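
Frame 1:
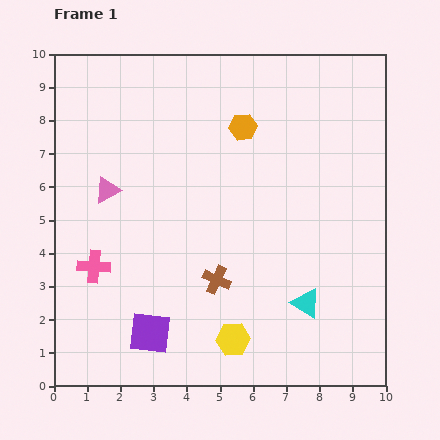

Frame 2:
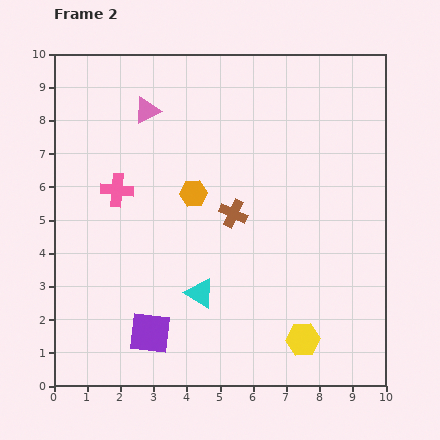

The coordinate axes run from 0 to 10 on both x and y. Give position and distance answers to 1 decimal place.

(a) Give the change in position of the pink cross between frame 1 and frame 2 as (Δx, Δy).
(0.7, 2.3)

The pink cross was at (1.2, 3.6) in frame 1 and (1.9, 5.9) in frame 2.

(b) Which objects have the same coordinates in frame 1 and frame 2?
the purple square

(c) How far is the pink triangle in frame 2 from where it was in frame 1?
2.7

The pink triangle moved from (1.6, 5.9) to (2.8, 8.3), a distance of √(1.2² + 2.4²) ≈ 2.7.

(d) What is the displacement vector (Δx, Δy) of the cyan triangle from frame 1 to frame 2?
(-3.2, 0.3)

The cyan triangle was at (7.6, 2.5) in frame 1 and (4.4, 2.8) in frame 2.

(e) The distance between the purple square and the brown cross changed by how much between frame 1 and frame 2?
+1.8

Distance in frame 1: 2.6. Distance in frame 2: 4.4.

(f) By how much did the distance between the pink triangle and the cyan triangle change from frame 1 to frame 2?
-1.2

Distance in frame 1: 6.9. Distance in frame 2: 5.7.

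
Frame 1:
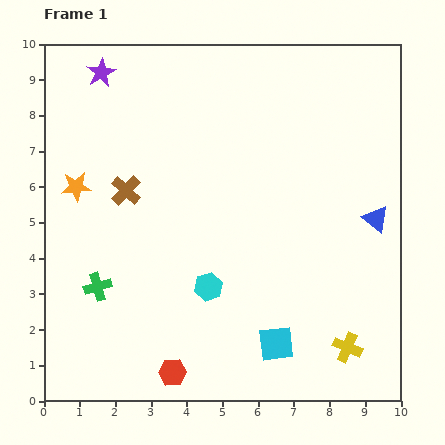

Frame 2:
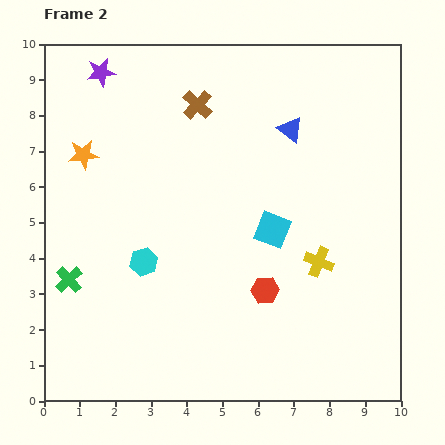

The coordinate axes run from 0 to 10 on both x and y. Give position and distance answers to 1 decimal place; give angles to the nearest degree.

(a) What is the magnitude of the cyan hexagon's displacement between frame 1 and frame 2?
1.9

The cyan hexagon moved from (4.6, 3.2) to (2.8, 3.9), a distance of √(1.8² + 0.7²) ≈ 1.9.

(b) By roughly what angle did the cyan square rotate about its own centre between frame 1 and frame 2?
27° clockwise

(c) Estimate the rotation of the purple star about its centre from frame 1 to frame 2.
19° clockwise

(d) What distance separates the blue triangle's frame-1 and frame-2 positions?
3.5

The blue triangle moved from (9.3, 5.1) to (6.9, 7.6), a distance of √(2.4² + 2.5²) ≈ 3.5.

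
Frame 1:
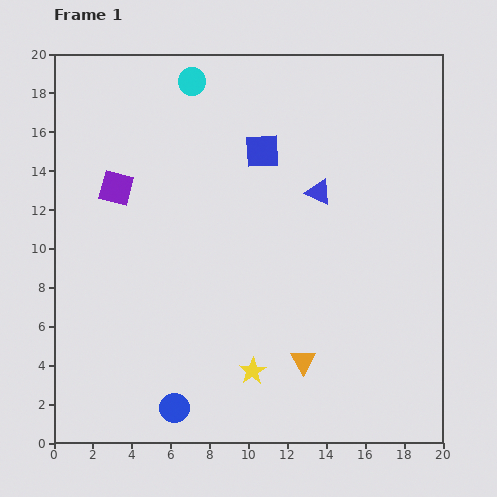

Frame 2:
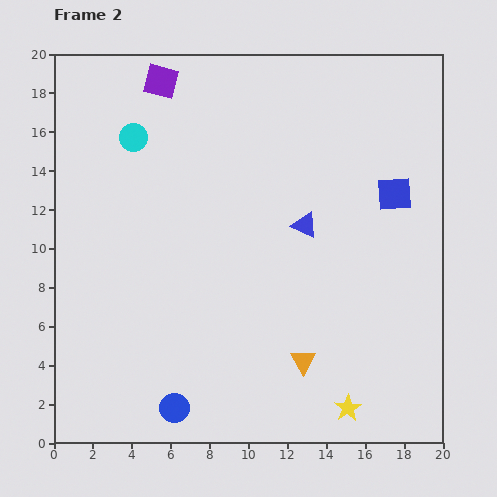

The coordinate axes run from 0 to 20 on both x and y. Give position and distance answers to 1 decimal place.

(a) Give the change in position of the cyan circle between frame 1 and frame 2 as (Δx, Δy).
(-3.0, -2.9)

The cyan circle was at (7.1, 18.6) in frame 1 and (4.1, 15.7) in frame 2.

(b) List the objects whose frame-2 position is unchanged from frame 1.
the orange triangle, the blue circle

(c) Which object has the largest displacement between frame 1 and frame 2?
the blue square

(moved 7.1; next 6.0)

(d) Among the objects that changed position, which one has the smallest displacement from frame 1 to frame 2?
the blue triangle

(moved 1.8)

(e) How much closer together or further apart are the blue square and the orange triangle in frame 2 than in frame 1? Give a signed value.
-1.2

Distance in frame 1: 11.0. Distance in frame 2: 9.8.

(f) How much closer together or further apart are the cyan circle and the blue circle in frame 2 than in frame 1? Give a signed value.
-2.7

Distance in frame 1: 16.8. Distance in frame 2: 14.1.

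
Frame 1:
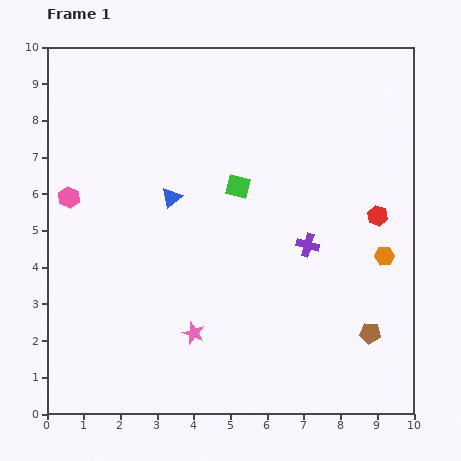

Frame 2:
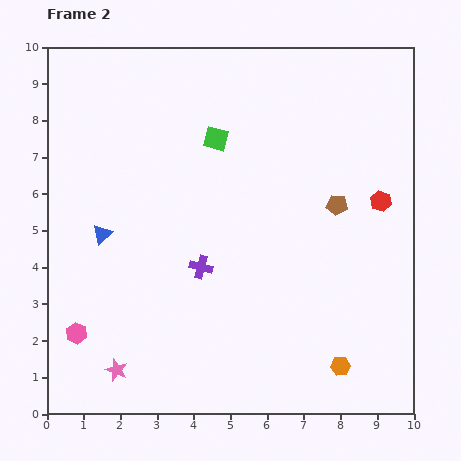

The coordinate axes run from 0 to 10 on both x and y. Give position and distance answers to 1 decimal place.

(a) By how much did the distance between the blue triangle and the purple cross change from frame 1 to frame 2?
-1.1

Distance in frame 1: 3.9. Distance in frame 2: 2.8.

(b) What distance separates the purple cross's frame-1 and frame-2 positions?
3.0

The purple cross moved from (7.1, 4.6) to (4.2, 4.0), a distance of √(2.9² + 0.6²) ≈ 3.0.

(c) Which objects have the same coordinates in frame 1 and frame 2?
none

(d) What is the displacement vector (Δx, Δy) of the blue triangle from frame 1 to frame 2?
(-1.9, -1.0)

The blue triangle was at (3.4, 5.9) in frame 1 and (1.5, 4.9) in frame 2.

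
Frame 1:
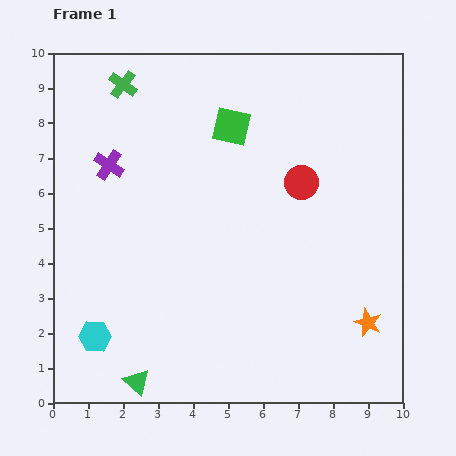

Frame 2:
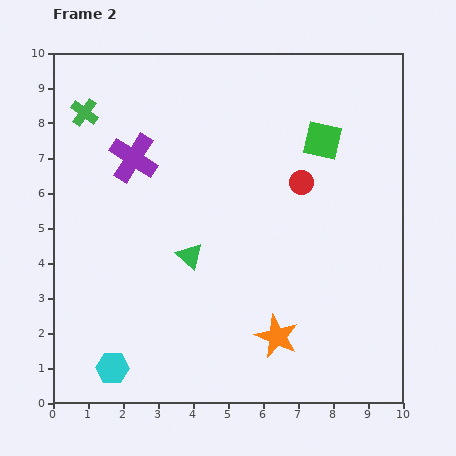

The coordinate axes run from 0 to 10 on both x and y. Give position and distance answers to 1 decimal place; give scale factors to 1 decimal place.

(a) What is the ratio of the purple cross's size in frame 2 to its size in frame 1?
1.6×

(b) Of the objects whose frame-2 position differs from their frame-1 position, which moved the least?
the purple cross

(moved 0.7)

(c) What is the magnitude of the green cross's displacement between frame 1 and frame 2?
1.4

The green cross moved from (2.0, 9.1) to (0.9, 8.3), a distance of √(1.1² + 0.8²) ≈ 1.4.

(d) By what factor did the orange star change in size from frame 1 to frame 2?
1.5×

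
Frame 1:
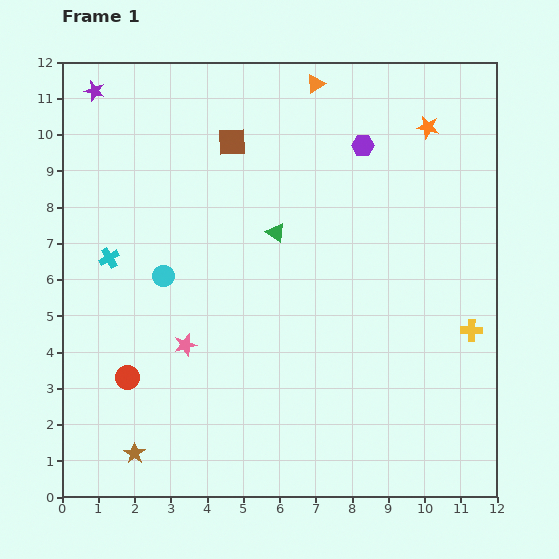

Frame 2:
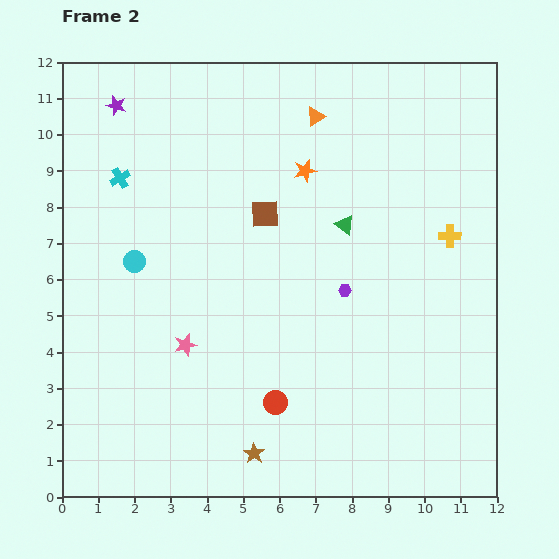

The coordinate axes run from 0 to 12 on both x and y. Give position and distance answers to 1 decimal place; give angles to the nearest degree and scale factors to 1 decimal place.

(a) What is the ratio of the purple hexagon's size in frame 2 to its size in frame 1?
0.6×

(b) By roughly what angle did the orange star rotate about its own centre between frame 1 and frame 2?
24° counter-clockwise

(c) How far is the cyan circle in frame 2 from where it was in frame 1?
0.9

The cyan circle moved from (2.8, 6.1) to (2.0, 6.5), a distance of √(0.8² + 0.4²) ≈ 0.9.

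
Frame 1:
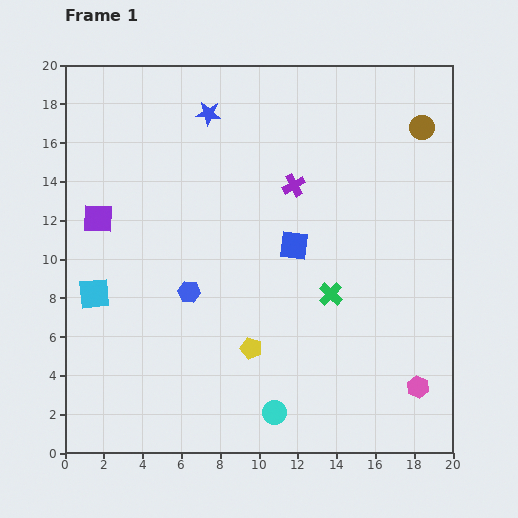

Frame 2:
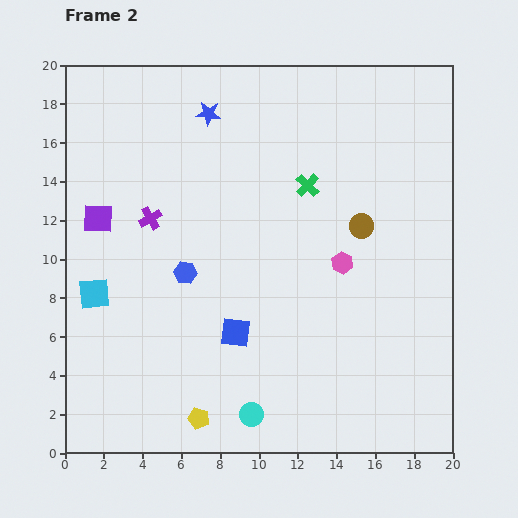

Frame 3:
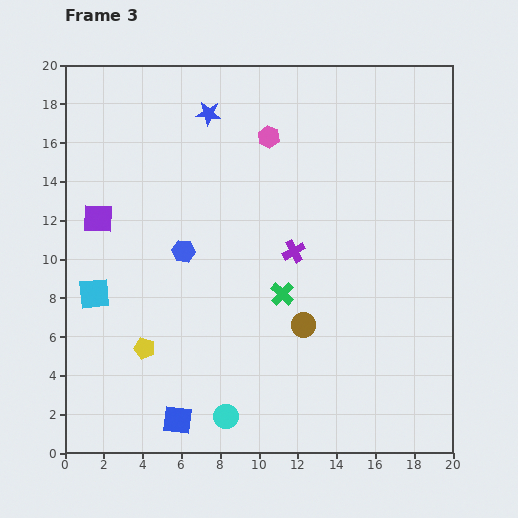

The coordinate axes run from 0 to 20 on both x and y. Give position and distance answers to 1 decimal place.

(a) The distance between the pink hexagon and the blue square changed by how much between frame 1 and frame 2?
-3.1

Distance in frame 1: 9.7. Distance in frame 2: 6.6.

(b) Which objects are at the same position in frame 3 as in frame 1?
the purple square, the cyan square, the blue star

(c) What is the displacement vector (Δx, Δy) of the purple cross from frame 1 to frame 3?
(0.0, -3.4)

The purple cross was at (11.8, 13.8) in frame 1 and (11.8, 10.4) in frame 3.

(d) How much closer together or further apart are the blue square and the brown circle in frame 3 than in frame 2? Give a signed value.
-0.4

Distance in frame 2: 8.5. Distance in frame 3: 8.1.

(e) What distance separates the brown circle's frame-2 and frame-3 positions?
5.9

The brown circle moved from (15.3, 11.7) to (12.3, 6.6), a distance of √(3.0² + 5.1²) ≈ 5.9.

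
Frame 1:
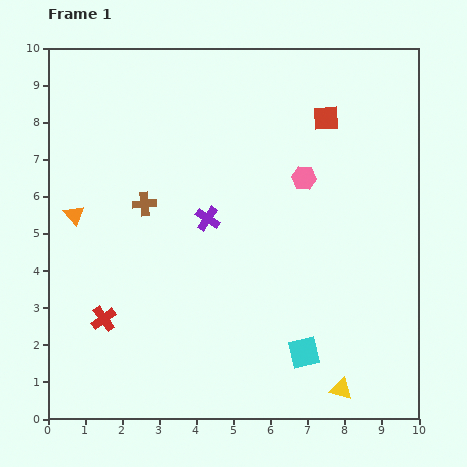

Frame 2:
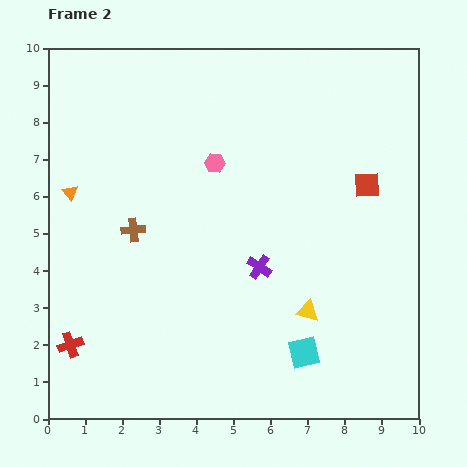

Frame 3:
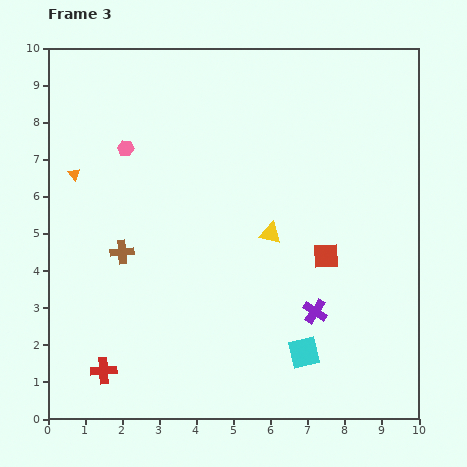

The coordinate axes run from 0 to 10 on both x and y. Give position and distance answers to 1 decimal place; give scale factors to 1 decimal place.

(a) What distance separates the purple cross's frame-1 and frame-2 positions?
1.9

The purple cross moved from (4.3, 5.4) to (5.7, 4.1), a distance of √(1.4² + 1.3²) ≈ 1.9.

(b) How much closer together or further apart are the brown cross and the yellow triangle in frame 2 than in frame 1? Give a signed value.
-2.1

Distance in frame 1: 7.3. Distance in frame 2: 5.2.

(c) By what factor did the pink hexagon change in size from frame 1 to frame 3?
0.7×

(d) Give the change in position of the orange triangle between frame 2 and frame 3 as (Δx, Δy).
(0.1, 0.5)

The orange triangle was at (0.6, 6.1) in frame 2 and (0.7, 6.6) in frame 3.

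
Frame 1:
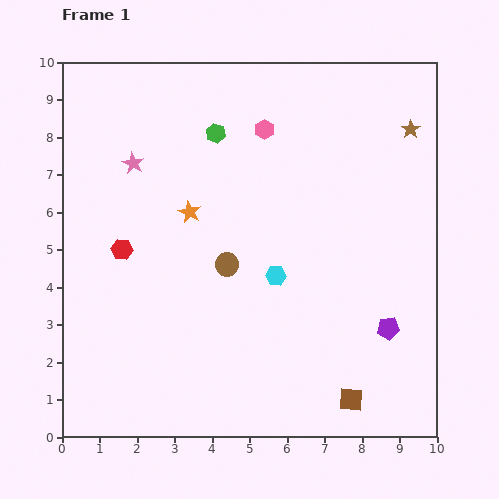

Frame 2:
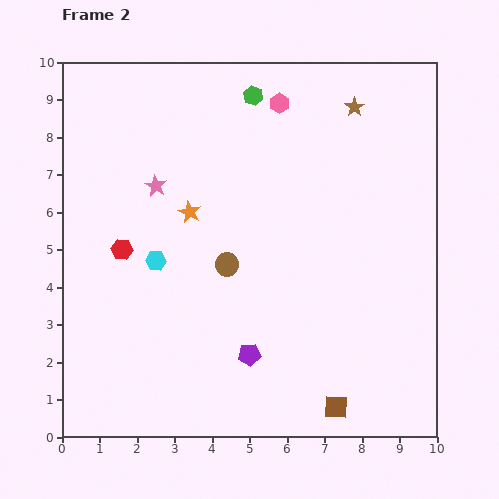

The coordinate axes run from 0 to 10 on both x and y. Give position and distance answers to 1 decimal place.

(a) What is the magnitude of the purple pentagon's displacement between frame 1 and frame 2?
3.8

The purple pentagon moved from (8.7, 2.9) to (5.0, 2.2), a distance of √(3.7² + 0.7²) ≈ 3.8.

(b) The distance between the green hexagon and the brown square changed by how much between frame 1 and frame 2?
+0.6

Distance in frame 1: 8.0. Distance in frame 2: 8.6.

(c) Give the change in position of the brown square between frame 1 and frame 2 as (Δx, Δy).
(-0.4, -0.2)

The brown square was at (7.7, 1.0) in frame 1 and (7.3, 0.8) in frame 2.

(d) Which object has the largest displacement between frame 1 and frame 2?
the purple pentagon

(moved 3.8; next 3.2)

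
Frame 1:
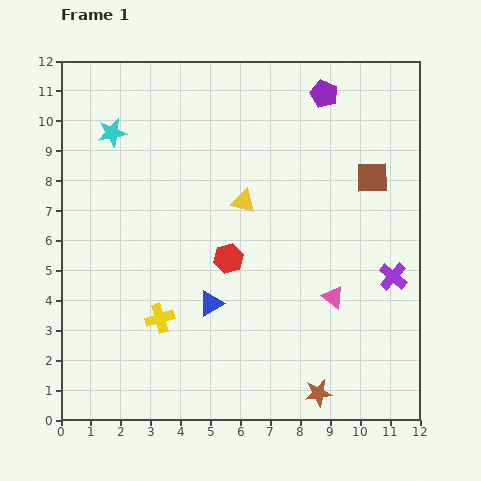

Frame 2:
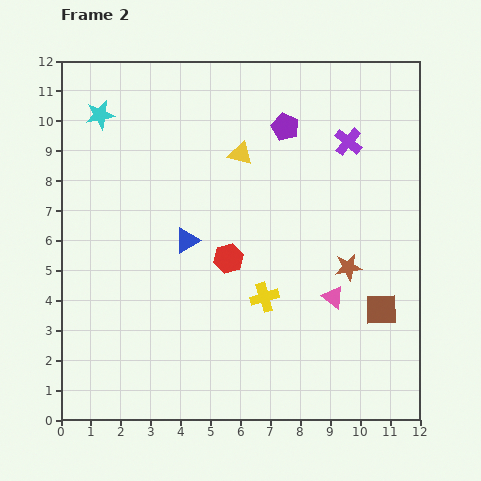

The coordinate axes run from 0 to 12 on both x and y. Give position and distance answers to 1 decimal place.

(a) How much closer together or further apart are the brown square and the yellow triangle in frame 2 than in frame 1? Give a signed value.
+2.6

Distance in frame 1: 4.4. Distance in frame 2: 7.0.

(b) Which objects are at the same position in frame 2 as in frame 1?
the pink triangle, the red hexagon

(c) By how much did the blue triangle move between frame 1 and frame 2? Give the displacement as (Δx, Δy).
(-0.8, 2.1)

The blue triangle was at (5.0, 3.9) in frame 1 and (4.2, 6.0) in frame 2.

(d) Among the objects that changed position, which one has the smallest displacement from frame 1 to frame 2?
the cyan star

(moved 0.7)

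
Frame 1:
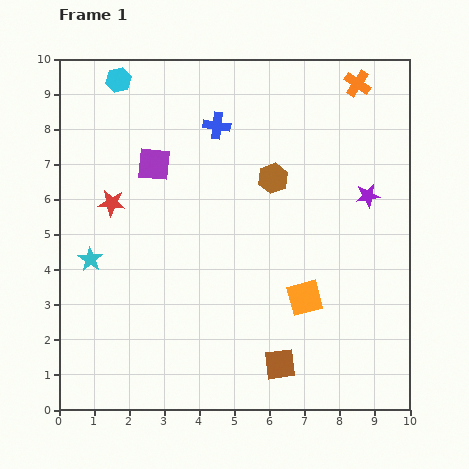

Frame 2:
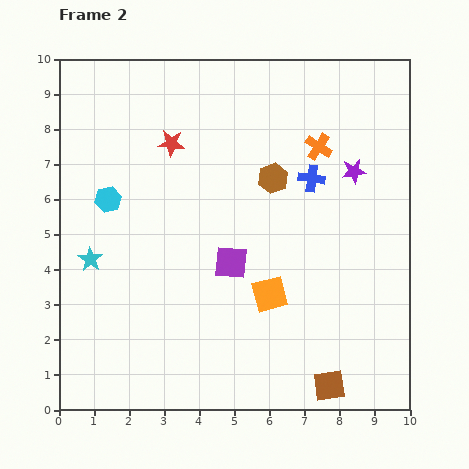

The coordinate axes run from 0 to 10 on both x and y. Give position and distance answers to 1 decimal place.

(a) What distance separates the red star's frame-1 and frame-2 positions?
2.4

The red star moved from (1.5, 5.9) to (3.2, 7.6), a distance of √(1.7² + 1.7²) ≈ 2.4.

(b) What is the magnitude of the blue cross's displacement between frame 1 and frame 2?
3.1

The blue cross moved from (4.5, 8.1) to (7.2, 6.6), a distance of √(2.7² + 1.5²) ≈ 3.1.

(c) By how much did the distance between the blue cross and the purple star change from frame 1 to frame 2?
-3.5

Distance in frame 1: 4.7. Distance in frame 2: 1.2.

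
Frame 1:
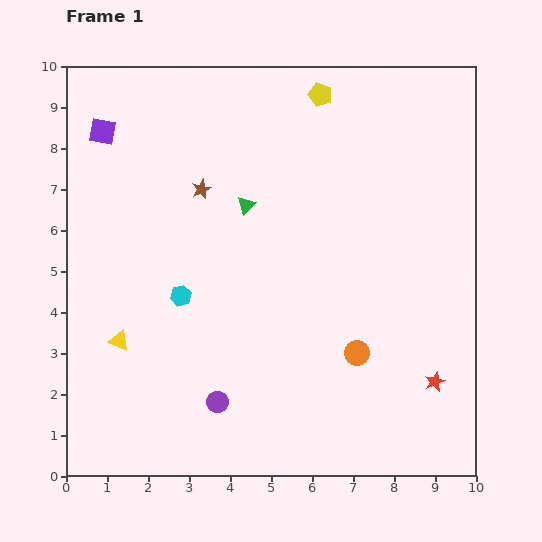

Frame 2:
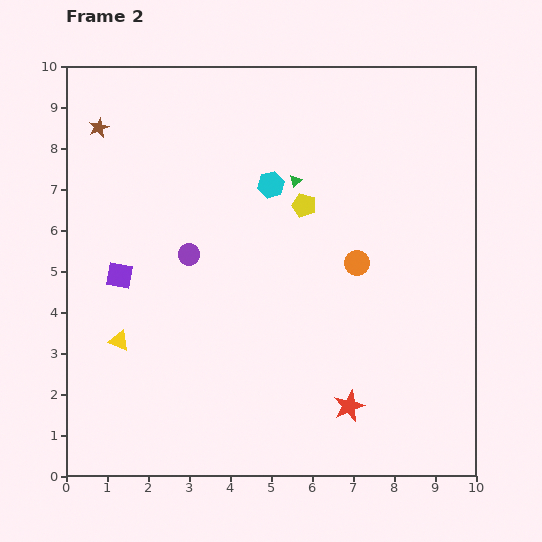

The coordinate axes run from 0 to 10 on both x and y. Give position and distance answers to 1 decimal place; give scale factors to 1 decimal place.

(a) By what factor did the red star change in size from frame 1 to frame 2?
1.6×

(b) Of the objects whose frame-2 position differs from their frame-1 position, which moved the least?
the green triangle

(moved 1.3)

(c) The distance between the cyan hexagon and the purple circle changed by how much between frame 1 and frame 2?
-0.2

Distance in frame 1: 2.8. Distance in frame 2: 2.6.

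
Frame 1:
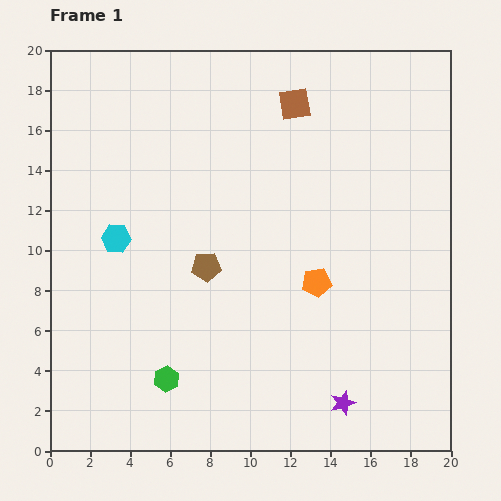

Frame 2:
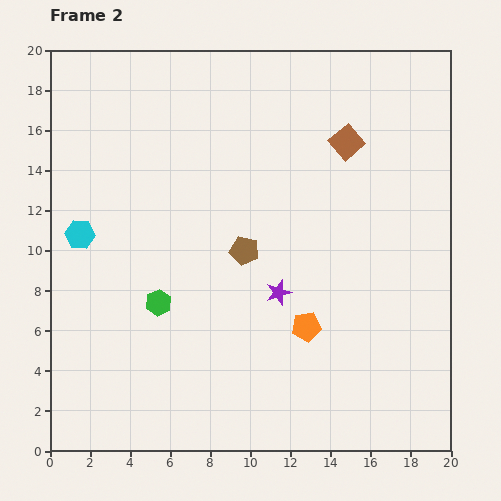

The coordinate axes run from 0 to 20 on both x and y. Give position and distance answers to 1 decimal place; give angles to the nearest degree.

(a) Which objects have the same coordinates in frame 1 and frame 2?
none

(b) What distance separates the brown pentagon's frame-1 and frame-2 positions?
2.1

The brown pentagon moved from (7.8, 9.2) to (9.7, 10.0), a distance of √(1.9² + 0.8²) ≈ 2.1.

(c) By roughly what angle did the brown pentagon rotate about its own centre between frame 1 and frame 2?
15° clockwise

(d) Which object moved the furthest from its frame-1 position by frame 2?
the purple star

(moved 6.4; next 3.8)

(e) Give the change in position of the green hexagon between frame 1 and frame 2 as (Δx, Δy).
(-0.4, 3.8)

The green hexagon was at (5.8, 3.6) in frame 1 and (5.4, 7.4) in frame 2.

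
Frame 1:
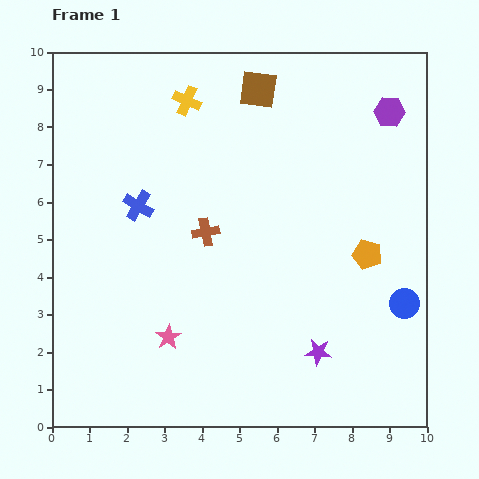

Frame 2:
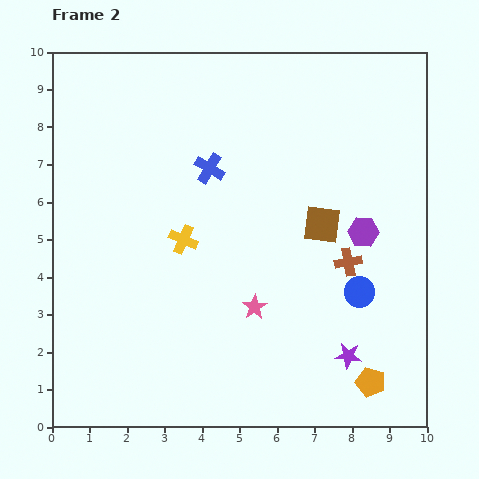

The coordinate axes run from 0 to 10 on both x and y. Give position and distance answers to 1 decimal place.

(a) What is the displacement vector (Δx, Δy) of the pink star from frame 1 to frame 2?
(2.3, 0.8)

The pink star was at (3.1, 2.4) in frame 1 and (5.4, 3.2) in frame 2.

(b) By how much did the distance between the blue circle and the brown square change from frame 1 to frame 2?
-4.8

Distance in frame 1: 6.9. Distance in frame 2: 2.1.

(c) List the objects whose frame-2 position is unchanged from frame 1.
none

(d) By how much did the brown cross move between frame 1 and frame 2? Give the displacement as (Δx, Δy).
(3.8, -0.8)

The brown cross was at (4.1, 5.2) in frame 1 and (7.9, 4.4) in frame 2.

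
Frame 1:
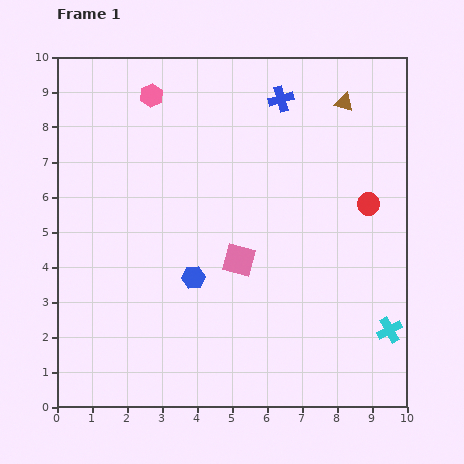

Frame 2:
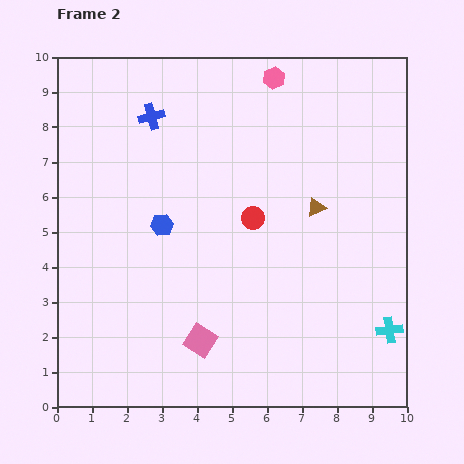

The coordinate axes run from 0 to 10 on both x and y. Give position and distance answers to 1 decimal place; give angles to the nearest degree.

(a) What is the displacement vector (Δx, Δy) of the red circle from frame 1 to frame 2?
(-3.3, -0.4)

The red circle was at (8.9, 5.8) in frame 1 and (5.6, 5.4) in frame 2.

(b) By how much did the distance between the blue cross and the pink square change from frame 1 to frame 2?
+1.8

Distance in frame 1: 4.8. Distance in frame 2: 6.6.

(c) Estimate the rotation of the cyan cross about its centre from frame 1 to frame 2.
22° clockwise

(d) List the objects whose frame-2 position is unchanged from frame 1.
the cyan cross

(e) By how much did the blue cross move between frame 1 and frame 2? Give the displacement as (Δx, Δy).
(-3.7, -0.5)

The blue cross was at (6.4, 8.8) in frame 1 and (2.7, 8.3) in frame 2.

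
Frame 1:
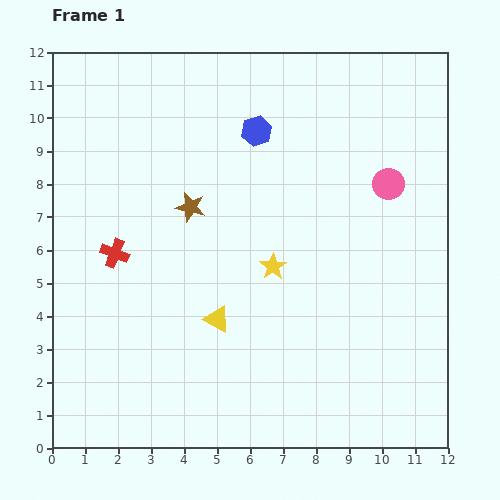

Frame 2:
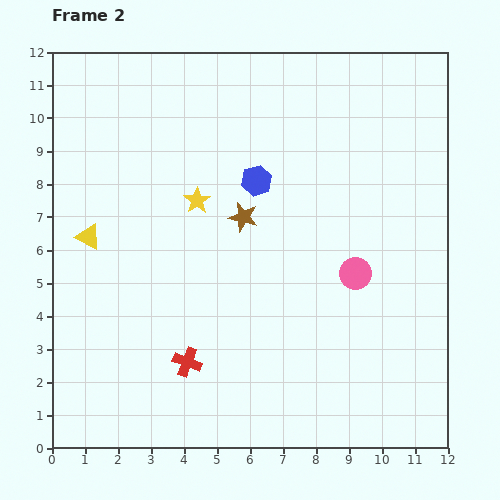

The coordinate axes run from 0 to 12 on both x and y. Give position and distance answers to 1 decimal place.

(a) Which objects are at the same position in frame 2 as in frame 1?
none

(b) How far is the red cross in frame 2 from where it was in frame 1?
4.0

The red cross moved from (1.9, 5.9) to (4.1, 2.6), a distance of √(2.2² + 3.3²) ≈ 4.0.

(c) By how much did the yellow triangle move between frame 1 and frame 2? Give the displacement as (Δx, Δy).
(-3.9, 2.5)

The yellow triangle was at (5.0, 3.9) in frame 1 and (1.1, 6.4) in frame 2.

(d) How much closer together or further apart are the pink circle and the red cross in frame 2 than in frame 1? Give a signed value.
-2.8

Distance in frame 1: 8.6. Distance in frame 2: 5.8.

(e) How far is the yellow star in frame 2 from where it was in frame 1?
3.0

The yellow star moved from (6.7, 5.5) to (4.4, 7.5), a distance of √(2.3² + 2.0²) ≈ 3.0.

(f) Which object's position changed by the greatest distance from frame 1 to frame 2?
the yellow triangle

(moved 4.6; next 4.0)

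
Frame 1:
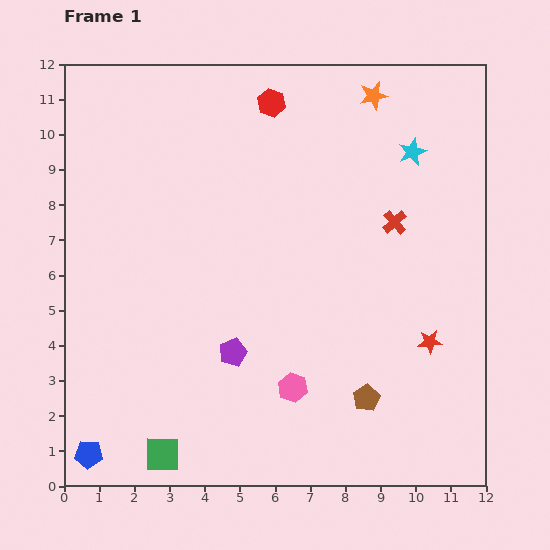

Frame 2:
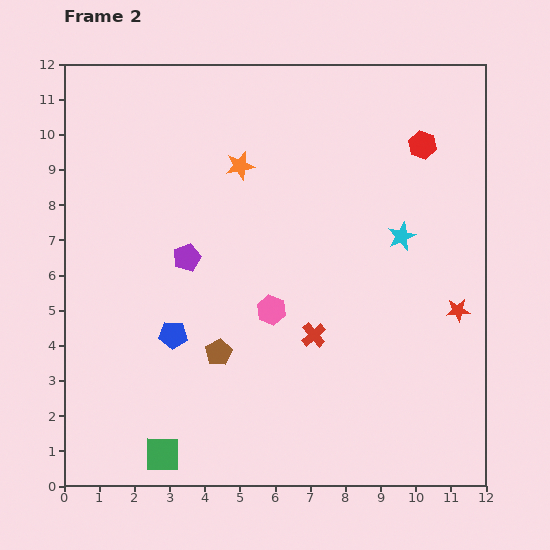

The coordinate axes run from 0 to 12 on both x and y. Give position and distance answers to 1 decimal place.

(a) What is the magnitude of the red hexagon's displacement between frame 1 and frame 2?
4.5

The red hexagon moved from (5.9, 10.9) to (10.2, 9.7), a distance of √(4.3² + 1.2²) ≈ 4.5.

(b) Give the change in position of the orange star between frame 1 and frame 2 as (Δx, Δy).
(-3.8, -2.0)

The orange star was at (8.8, 11.1) in frame 1 and (5.0, 9.1) in frame 2.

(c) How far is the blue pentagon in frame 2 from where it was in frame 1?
4.2

The blue pentagon moved from (0.7, 0.9) to (3.1, 4.3), a distance of √(2.4² + 3.4²) ≈ 4.2.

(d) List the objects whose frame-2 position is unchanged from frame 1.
the green square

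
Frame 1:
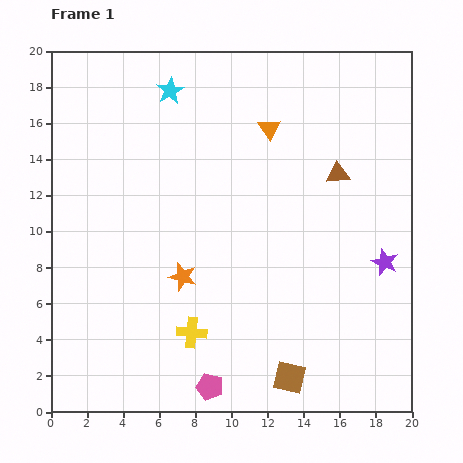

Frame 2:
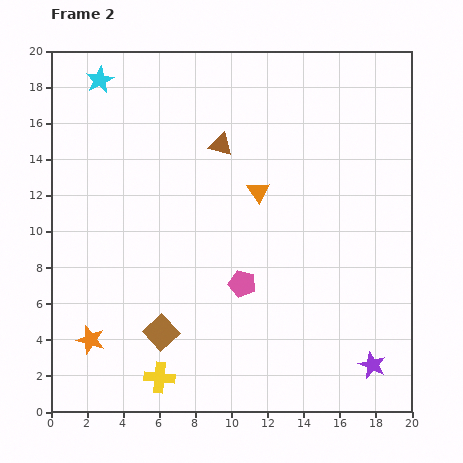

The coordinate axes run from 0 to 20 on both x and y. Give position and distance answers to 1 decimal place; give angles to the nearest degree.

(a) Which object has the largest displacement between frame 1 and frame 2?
the brown square

(moved 7.5; next 6.7)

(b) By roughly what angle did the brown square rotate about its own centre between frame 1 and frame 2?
34° clockwise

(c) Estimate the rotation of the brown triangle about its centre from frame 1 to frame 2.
20° clockwise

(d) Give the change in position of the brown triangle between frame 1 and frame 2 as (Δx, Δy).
(-6.5, 1.6)

The brown triangle was at (15.9, 13.2) in frame 1 and (9.4, 14.8) in frame 2.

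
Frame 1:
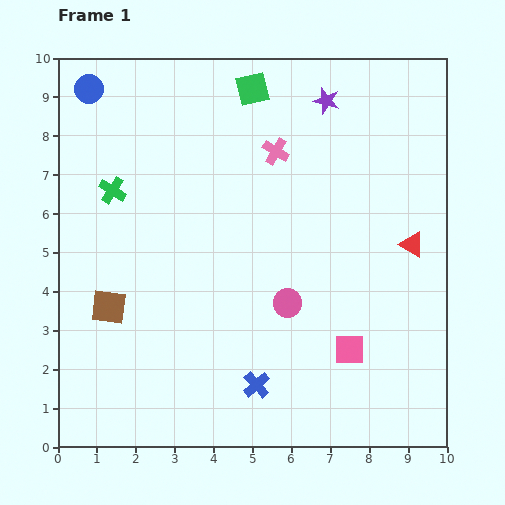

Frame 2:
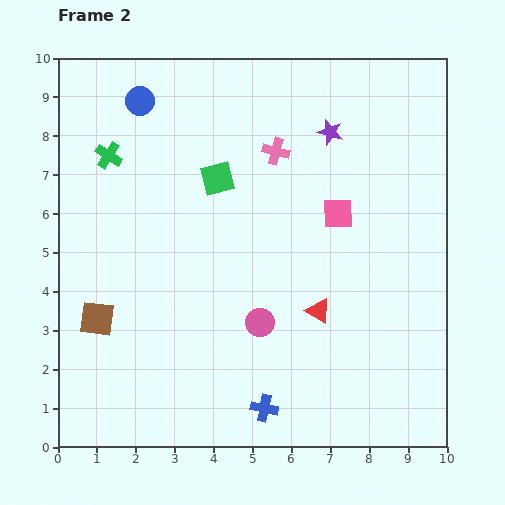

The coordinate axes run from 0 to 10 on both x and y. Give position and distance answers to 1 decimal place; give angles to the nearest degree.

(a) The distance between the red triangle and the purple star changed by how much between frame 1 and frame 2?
+0.3

Distance in frame 1: 4.3. Distance in frame 2: 4.6.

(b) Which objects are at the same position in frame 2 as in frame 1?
the pink cross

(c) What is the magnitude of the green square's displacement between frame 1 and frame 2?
2.5

The green square moved from (5.0, 9.2) to (4.1, 6.9), a distance of √(0.9² + 2.3²) ≈ 2.5.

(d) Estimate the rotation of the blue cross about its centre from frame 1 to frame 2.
37° counter-clockwise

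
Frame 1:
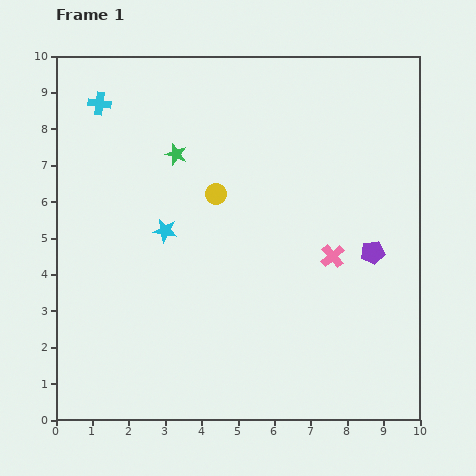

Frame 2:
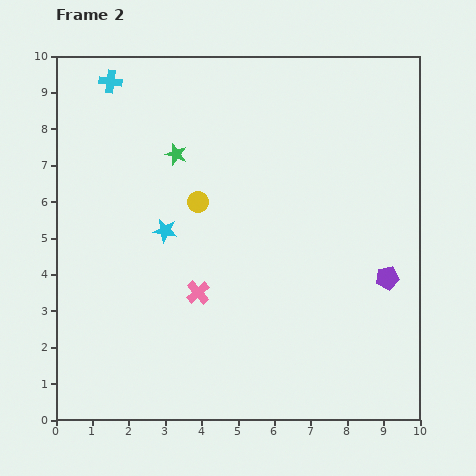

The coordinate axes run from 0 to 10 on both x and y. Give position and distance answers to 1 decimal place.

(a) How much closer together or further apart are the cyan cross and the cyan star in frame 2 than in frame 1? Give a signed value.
+0.5

Distance in frame 1: 3.9. Distance in frame 2: 4.4.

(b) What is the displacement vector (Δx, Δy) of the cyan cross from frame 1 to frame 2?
(0.3, 0.6)

The cyan cross was at (1.2, 8.7) in frame 1 and (1.5, 9.3) in frame 2.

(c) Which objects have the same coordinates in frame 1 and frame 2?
the cyan star, the green star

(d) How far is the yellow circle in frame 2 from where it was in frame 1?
0.5

The yellow circle moved from (4.4, 6.2) to (3.9, 6.0), a distance of √(0.5² + 0.2²) ≈ 0.5.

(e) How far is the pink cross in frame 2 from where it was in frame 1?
3.8

The pink cross moved from (7.6, 4.5) to (3.9, 3.5), a distance of √(3.7² + 1.0²) ≈ 3.8.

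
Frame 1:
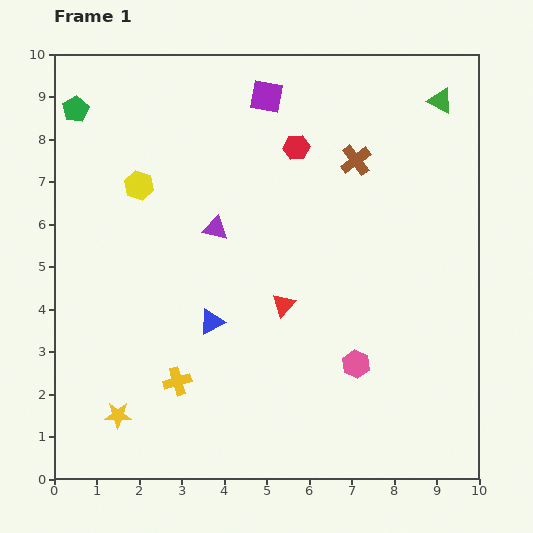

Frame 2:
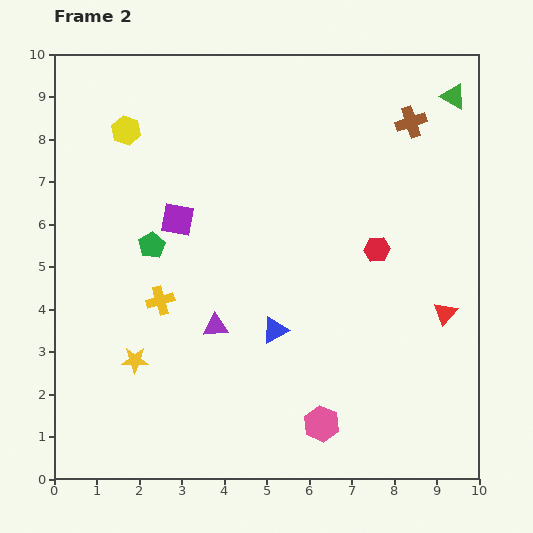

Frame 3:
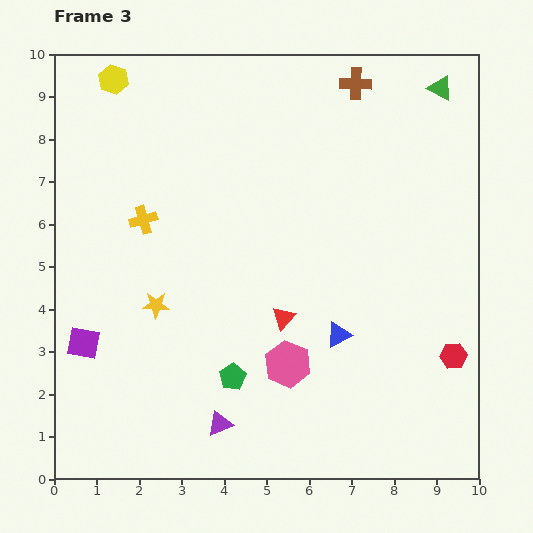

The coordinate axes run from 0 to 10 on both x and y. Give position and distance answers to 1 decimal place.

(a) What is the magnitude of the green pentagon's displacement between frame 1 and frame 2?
3.7

The green pentagon moved from (0.5, 8.7) to (2.3, 5.5), a distance of √(1.8² + 3.2²) ≈ 3.7.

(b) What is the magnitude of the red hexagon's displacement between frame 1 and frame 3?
6.1

The red hexagon moved from (5.7, 7.8) to (9.4, 2.9), a distance of √(3.7² + 4.9²) ≈ 6.1.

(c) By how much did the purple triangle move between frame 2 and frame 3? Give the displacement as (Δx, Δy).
(0.1, -2.3)

The purple triangle was at (3.8, 3.6) in frame 2 and (3.9, 1.3) in frame 3.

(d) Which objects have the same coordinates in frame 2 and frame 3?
none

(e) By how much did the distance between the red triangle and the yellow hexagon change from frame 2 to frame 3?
-1.7

Distance in frame 2: 8.6. Distance in frame 3: 6.9.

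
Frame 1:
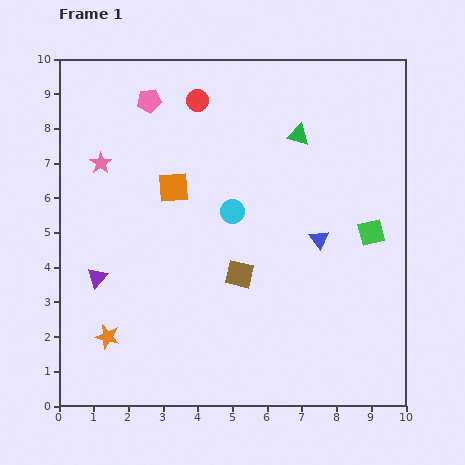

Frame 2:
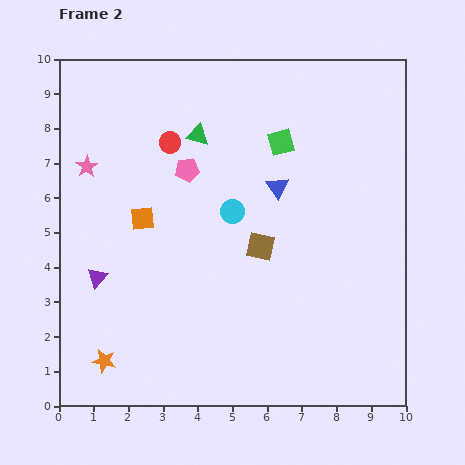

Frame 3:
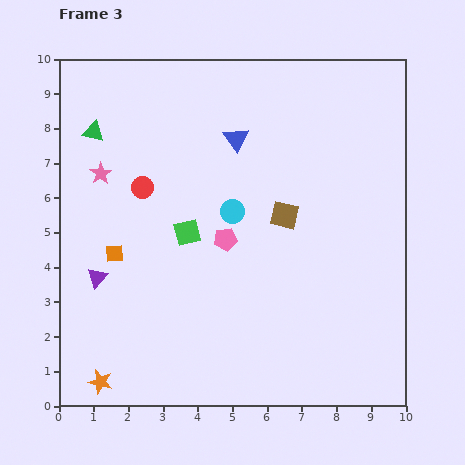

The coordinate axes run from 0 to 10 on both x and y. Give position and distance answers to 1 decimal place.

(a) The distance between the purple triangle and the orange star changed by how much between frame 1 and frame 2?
+0.7

Distance in frame 1: 1.7. Distance in frame 2: 2.4.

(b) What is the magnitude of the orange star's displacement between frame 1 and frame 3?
1.3

The orange star moved from (1.4, 2.0) to (1.2, 0.7), a distance of √(0.2² + 1.3²) ≈ 1.3.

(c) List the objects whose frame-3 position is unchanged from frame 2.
the purple triangle, the cyan circle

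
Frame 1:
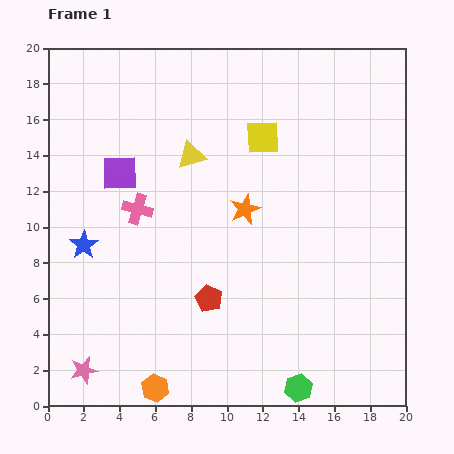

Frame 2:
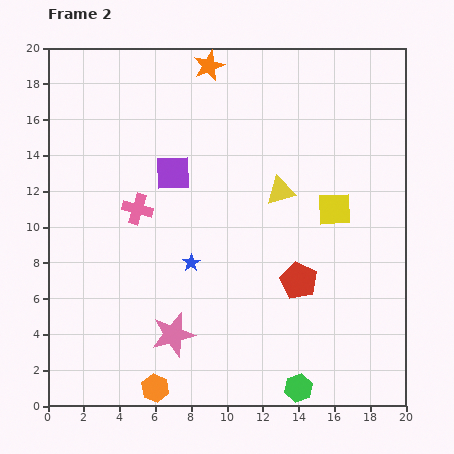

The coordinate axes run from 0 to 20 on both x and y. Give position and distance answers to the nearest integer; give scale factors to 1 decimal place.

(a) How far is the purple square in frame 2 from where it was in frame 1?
3

The purple square moved from (4, 13) to (7, 13), a distance of √(3² + 0²) ≈ 3.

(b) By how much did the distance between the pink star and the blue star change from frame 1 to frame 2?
-3

Distance in frame 1: 7. Distance in frame 2: 4.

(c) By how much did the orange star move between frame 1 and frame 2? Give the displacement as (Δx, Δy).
(-2, 8)

The orange star was at (11, 11) in frame 1 and (9, 19) in frame 2.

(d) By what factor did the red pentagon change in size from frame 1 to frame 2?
1.4×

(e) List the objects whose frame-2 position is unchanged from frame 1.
the orange hexagon, the green hexagon, the pink cross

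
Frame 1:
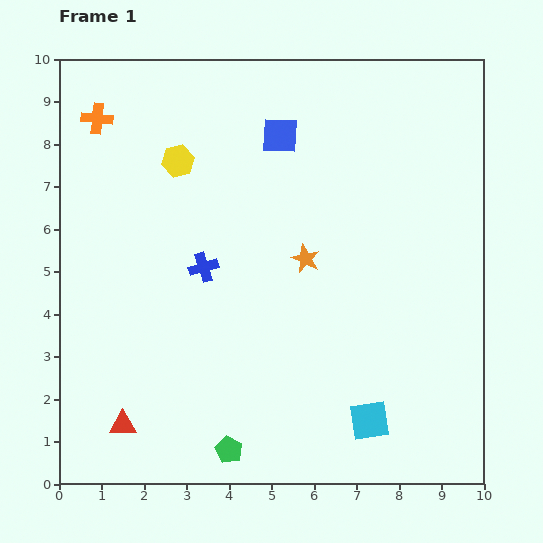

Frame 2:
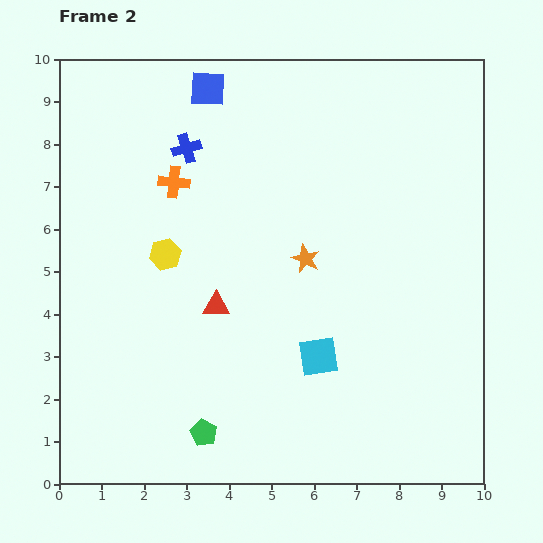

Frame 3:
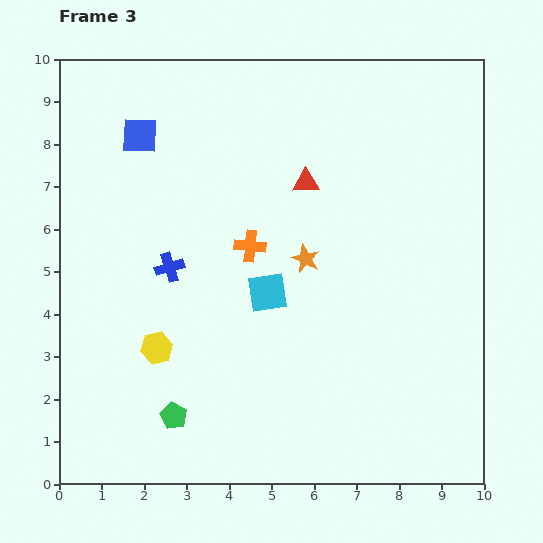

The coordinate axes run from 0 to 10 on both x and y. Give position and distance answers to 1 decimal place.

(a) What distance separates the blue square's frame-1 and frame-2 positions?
2.0

The blue square moved from (5.2, 8.2) to (3.5, 9.3), a distance of √(1.7² + 1.1²) ≈ 2.0.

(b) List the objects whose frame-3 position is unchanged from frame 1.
the orange star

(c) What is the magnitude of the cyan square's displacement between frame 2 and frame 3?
1.9

The cyan square moved from (6.1, 3.0) to (4.9, 4.5), a distance of √(1.2² + 1.5²) ≈ 1.9.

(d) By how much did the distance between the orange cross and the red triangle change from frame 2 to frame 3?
-1.1

Distance in frame 2: 3.1. Distance in frame 3: 2.0.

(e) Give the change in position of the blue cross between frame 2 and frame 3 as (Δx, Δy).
(-0.4, -2.8)

The blue cross was at (3.0, 7.9) in frame 2 and (2.6, 5.1) in frame 3.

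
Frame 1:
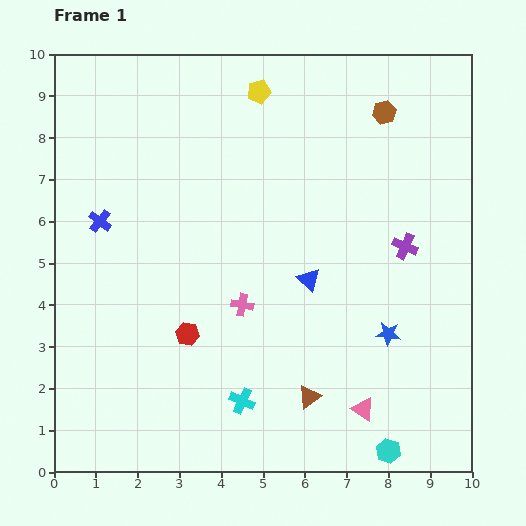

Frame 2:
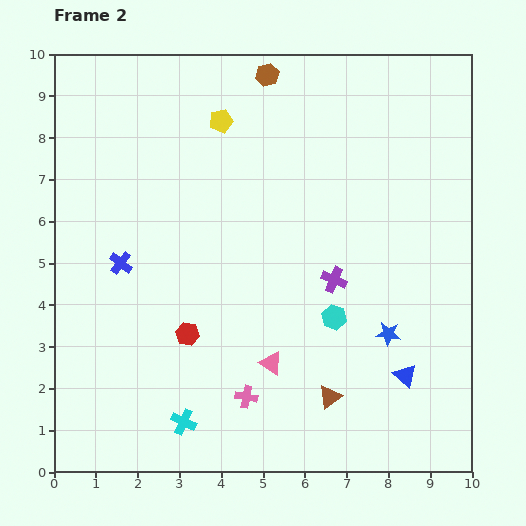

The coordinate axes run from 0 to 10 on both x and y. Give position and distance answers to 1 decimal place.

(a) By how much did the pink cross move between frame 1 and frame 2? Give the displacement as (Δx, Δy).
(0.1, -2.2)

The pink cross was at (4.5, 4.0) in frame 1 and (4.6, 1.8) in frame 2.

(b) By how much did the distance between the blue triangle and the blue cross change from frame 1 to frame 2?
+2.1

Distance in frame 1: 5.2. Distance in frame 2: 7.3.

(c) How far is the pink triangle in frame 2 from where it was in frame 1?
2.5

The pink triangle moved from (7.4, 1.5) to (5.2, 2.6), a distance of √(2.2² + 1.1²) ≈ 2.5.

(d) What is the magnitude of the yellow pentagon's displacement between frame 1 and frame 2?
1.1

The yellow pentagon moved from (4.9, 9.1) to (4.0, 8.4), a distance of √(0.9² + 0.7²) ≈ 1.1.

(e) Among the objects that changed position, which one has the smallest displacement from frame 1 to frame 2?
the brown triangle

(moved 0.5)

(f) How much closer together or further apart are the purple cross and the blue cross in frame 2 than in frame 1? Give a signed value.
-2.2

Distance in frame 1: 7.3. Distance in frame 2: 5.1.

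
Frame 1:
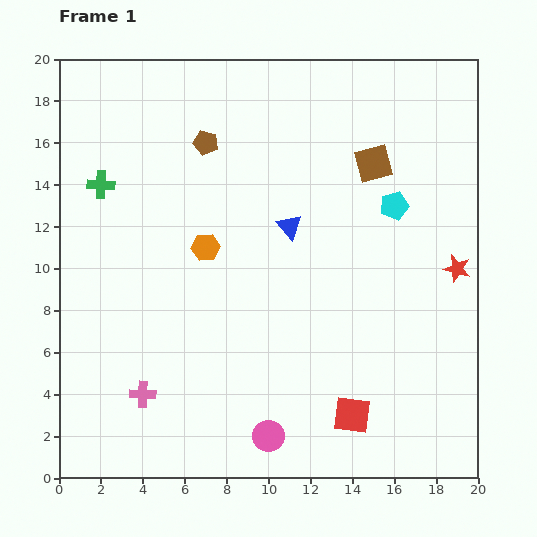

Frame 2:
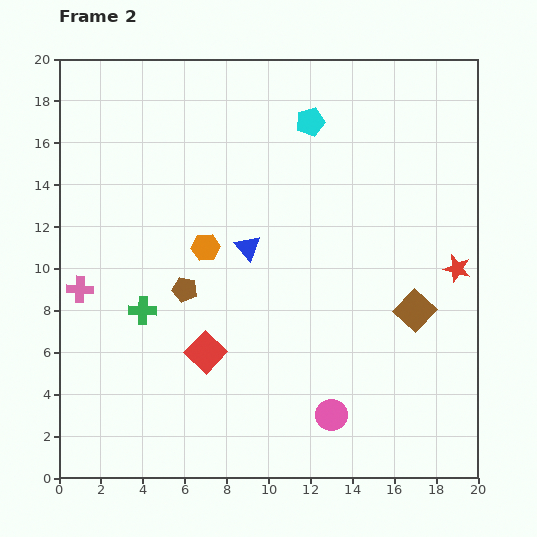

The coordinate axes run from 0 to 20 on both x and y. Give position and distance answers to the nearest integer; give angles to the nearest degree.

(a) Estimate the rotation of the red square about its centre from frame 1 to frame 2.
37° clockwise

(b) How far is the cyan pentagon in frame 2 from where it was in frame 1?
6

The cyan pentagon moved from (16, 13) to (12, 17), a distance of √(4² + 4²) ≈ 6.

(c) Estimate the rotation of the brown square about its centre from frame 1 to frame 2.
32° counter-clockwise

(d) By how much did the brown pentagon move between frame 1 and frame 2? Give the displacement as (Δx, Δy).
(-1, -7)

The brown pentagon was at (7, 16) in frame 1 and (6, 9) in frame 2.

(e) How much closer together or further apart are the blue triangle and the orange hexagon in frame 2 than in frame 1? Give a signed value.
-2

Distance in frame 1: 4. Distance in frame 2: 2.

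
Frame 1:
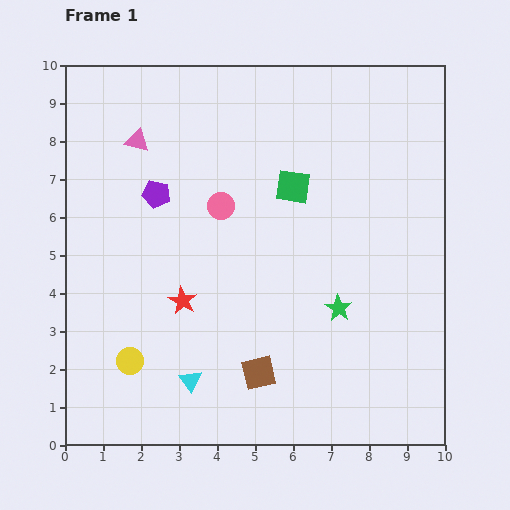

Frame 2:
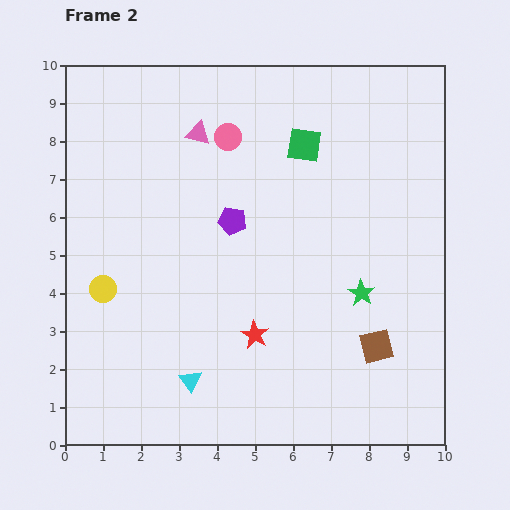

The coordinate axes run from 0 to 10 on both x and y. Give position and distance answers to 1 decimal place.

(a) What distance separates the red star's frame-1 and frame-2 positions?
2.1

The red star moved from (3.1, 3.8) to (5.0, 2.9), a distance of √(1.9² + 0.9²) ≈ 2.1.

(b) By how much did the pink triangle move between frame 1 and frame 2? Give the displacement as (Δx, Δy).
(1.6, 0.2)

The pink triangle was at (1.9, 8.0) in frame 1 and (3.5, 8.2) in frame 2.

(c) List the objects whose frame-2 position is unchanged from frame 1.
the cyan triangle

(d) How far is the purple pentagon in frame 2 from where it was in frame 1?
2.1

The purple pentagon moved from (2.4, 6.6) to (4.4, 5.9), a distance of √(2.0² + 0.7²) ≈ 2.1.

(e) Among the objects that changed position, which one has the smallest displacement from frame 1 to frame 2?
the green star

(moved 0.7)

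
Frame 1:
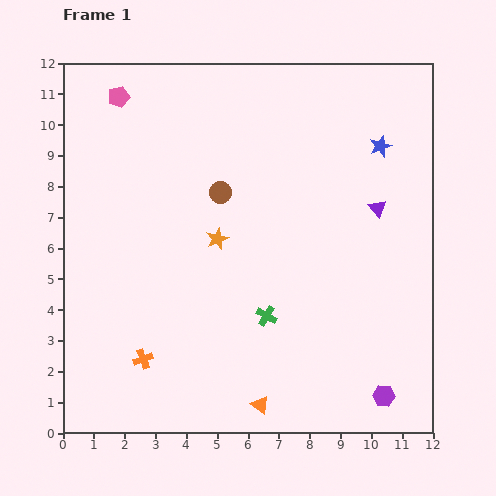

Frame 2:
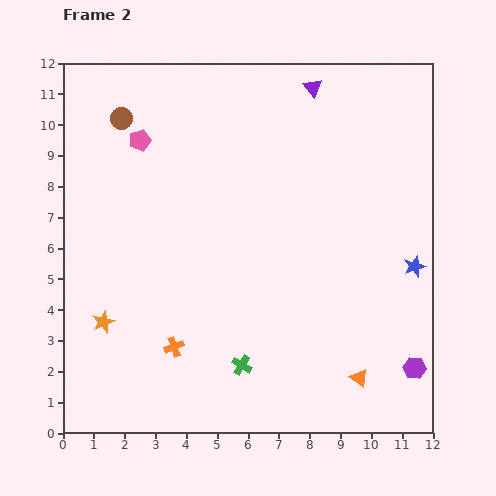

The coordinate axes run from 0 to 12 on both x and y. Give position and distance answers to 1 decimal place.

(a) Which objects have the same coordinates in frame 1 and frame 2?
none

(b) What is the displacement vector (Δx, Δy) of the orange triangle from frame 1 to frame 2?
(3.2, 0.9)

The orange triangle was at (6.4, 0.9) in frame 1 and (9.6, 1.8) in frame 2.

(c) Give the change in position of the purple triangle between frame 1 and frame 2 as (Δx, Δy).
(-2.1, 3.9)

The purple triangle was at (10.2, 7.3) in frame 1 and (8.1, 11.2) in frame 2.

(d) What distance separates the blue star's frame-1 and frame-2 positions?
4.1

The blue star moved from (10.3, 9.3) to (11.4, 5.4), a distance of √(1.1² + 3.9²) ≈ 4.1.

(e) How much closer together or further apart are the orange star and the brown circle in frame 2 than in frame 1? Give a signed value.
+5.1

Distance in frame 1: 1.5. Distance in frame 2: 6.6.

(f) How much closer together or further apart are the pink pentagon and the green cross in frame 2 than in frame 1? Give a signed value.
-0.6

Distance in frame 1: 8.6. Distance in frame 2: 8.0.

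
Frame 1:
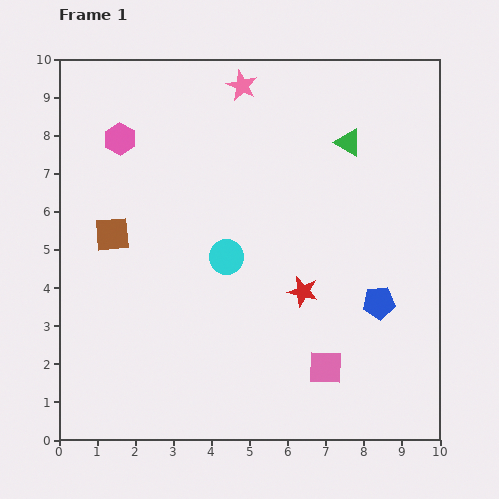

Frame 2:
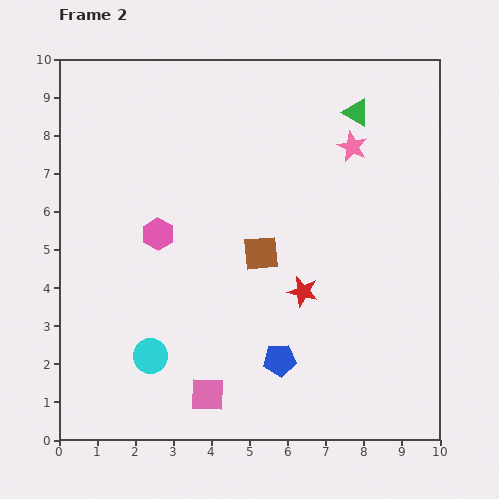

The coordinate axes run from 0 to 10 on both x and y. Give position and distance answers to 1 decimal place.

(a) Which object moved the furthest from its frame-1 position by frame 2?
the brown square

(moved 3.9; next 3.3)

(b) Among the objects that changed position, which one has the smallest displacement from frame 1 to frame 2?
the green triangle

(moved 0.8)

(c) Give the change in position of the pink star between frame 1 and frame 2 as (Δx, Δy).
(2.9, -1.6)

The pink star was at (4.8, 9.3) in frame 1 and (7.7, 7.7) in frame 2.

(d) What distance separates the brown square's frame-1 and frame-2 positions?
3.9

The brown square moved from (1.4, 5.4) to (5.3, 4.9), a distance of √(3.9² + 0.5²) ≈ 3.9.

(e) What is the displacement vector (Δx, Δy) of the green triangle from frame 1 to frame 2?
(0.2, 0.8)

The green triangle was at (7.6, 7.8) in frame 1 and (7.8, 8.6) in frame 2.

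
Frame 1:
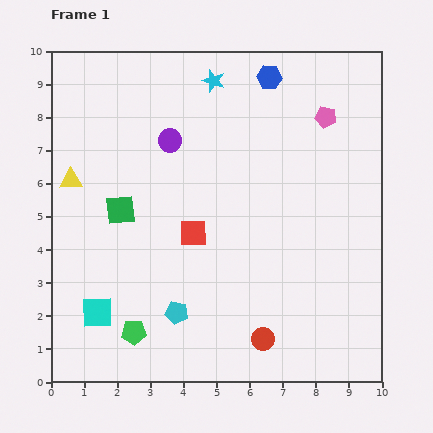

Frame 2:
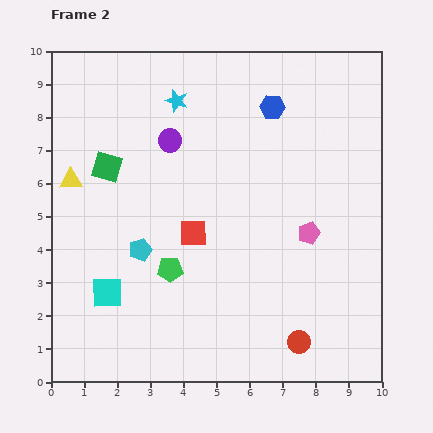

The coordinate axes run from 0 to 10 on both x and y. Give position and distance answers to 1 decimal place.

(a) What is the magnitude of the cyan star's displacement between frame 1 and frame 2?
1.3

The cyan star moved from (4.9, 9.1) to (3.8, 8.5), a distance of √(1.1² + 0.6²) ≈ 1.3.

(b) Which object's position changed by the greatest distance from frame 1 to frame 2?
the pink pentagon

(moved 3.5; next 2.2)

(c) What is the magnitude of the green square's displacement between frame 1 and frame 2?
1.4

The green square moved from (2.1, 5.2) to (1.7, 6.5), a distance of √(0.4² + 1.3²) ≈ 1.4.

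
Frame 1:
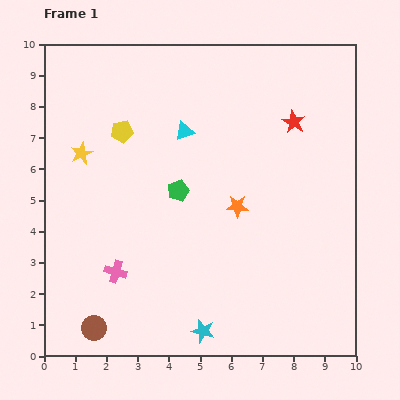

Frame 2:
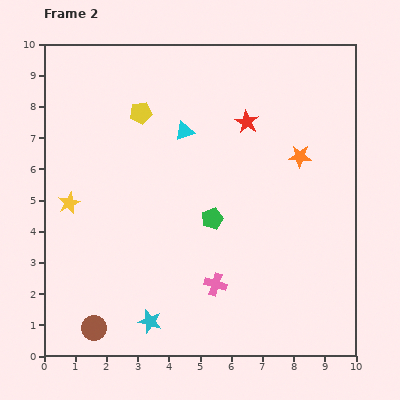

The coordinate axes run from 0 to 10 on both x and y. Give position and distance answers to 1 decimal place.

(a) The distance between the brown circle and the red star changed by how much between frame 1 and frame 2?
-1.0

Distance in frame 1: 9.2. Distance in frame 2: 8.2.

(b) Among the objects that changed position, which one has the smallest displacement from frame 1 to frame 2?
the yellow pentagon

(moved 0.8)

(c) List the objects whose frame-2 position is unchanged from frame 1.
the cyan triangle, the brown circle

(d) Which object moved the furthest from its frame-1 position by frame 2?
the pink cross

(moved 3.2; next 2.6)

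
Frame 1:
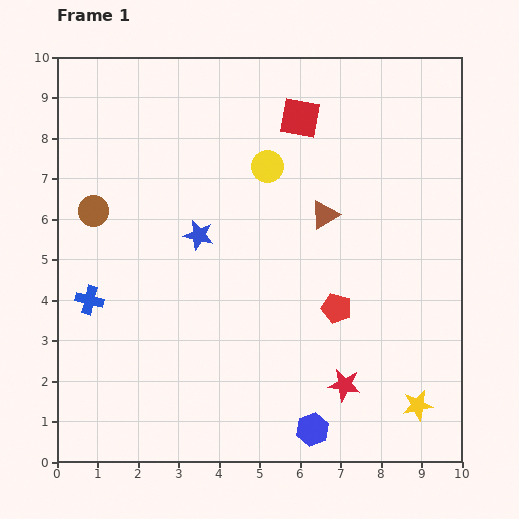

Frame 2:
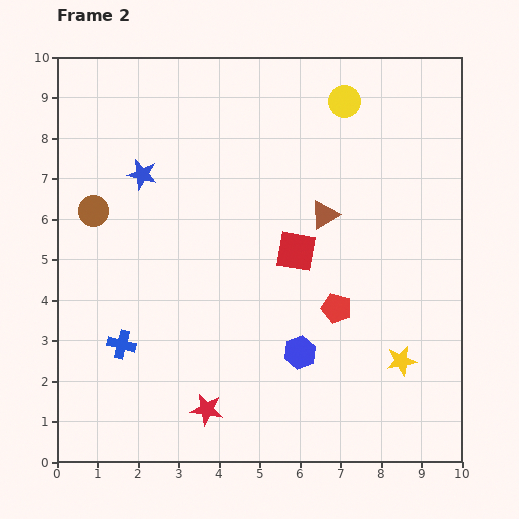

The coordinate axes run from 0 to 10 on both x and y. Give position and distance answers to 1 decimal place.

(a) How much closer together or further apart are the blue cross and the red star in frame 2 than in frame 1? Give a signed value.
-4.0

Distance in frame 1: 6.6. Distance in frame 2: 2.6.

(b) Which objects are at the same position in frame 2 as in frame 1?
the brown triangle, the brown circle, the red pentagon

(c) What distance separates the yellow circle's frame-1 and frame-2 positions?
2.5

The yellow circle moved from (5.2, 7.3) to (7.1, 8.9), a distance of √(1.9² + 1.6²) ≈ 2.5.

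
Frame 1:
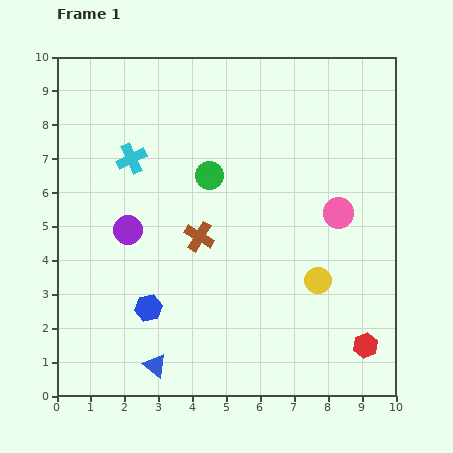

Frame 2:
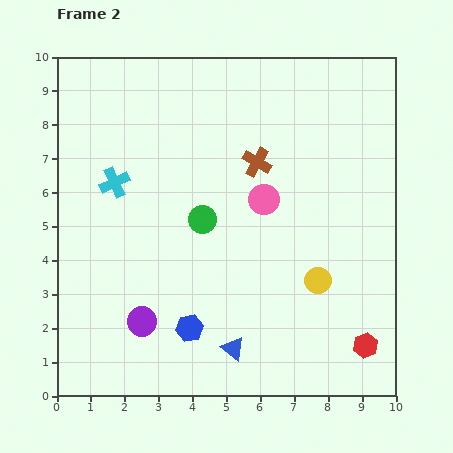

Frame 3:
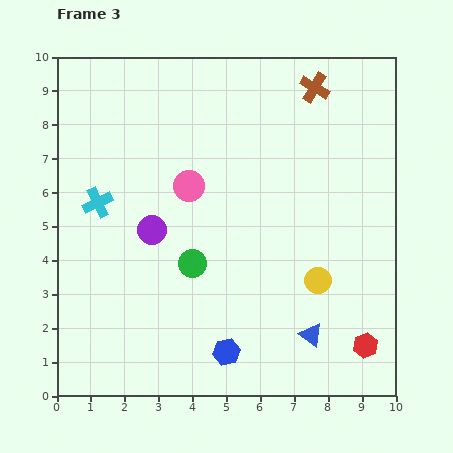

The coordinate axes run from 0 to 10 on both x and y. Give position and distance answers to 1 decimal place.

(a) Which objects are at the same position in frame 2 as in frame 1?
the yellow circle, the red hexagon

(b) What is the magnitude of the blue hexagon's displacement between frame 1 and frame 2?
1.3

The blue hexagon moved from (2.7, 2.6) to (3.9, 2.0), a distance of √(1.2² + 0.6²) ≈ 1.3.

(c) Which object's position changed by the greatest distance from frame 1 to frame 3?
the brown cross

(moved 5.6; next 4.7)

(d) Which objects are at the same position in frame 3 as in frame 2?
the yellow circle, the red hexagon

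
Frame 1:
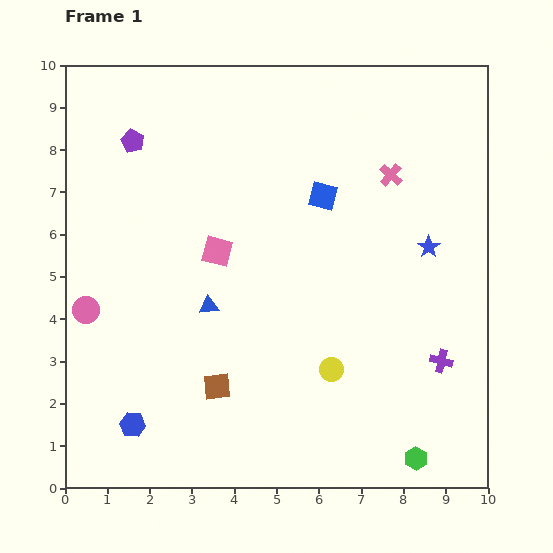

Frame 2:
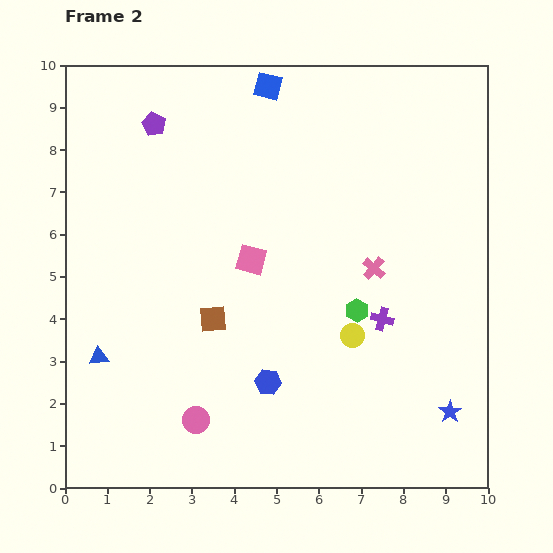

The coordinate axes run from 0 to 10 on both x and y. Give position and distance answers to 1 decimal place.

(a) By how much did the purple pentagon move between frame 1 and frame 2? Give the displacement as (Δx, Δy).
(0.5, 0.4)

The purple pentagon was at (1.6, 8.2) in frame 1 and (2.1, 8.6) in frame 2.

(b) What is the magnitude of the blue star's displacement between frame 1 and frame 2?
3.9

The blue star moved from (8.6, 5.7) to (9.1, 1.8), a distance of √(0.5² + 3.9²) ≈ 3.9.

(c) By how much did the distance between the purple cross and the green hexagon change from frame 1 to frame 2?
-1.8

Distance in frame 1: 2.4. Distance in frame 2: 0.6.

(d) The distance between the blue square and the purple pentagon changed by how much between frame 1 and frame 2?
-1.9

Distance in frame 1: 4.7. Distance in frame 2: 2.8.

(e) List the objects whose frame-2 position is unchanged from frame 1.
none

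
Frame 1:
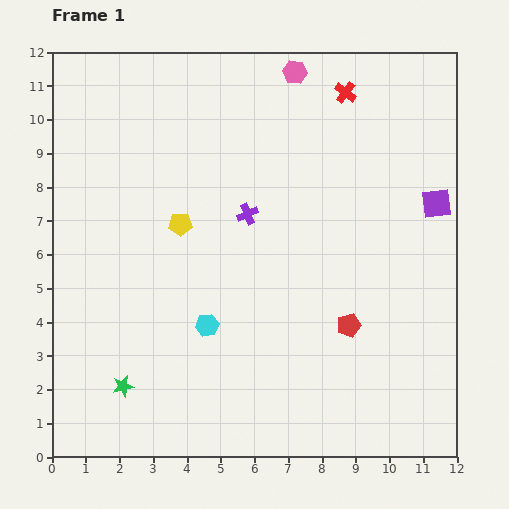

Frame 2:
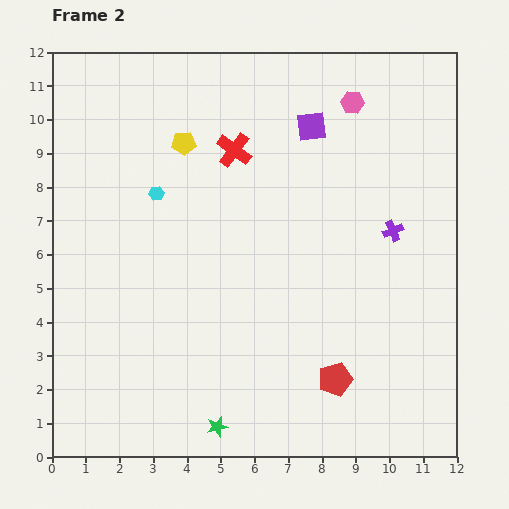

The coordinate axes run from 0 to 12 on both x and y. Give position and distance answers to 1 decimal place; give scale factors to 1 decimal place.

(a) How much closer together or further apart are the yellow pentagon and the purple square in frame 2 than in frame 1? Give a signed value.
-3.8

Distance in frame 1: 7.6. Distance in frame 2: 3.8.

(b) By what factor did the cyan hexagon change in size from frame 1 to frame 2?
0.6×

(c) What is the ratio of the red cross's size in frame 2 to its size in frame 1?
1.6×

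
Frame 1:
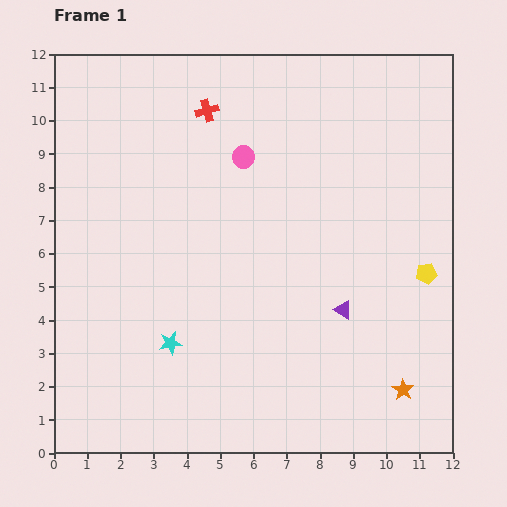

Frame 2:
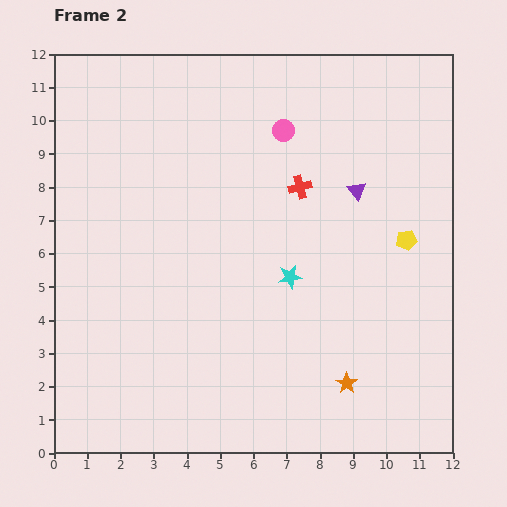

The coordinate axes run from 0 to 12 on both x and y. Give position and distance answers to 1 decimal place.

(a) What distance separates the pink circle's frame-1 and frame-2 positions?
1.4

The pink circle moved from (5.7, 8.9) to (6.9, 9.7), a distance of √(1.2² + 0.8²) ≈ 1.4.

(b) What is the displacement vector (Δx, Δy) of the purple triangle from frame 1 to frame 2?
(0.4, 3.6)

The purple triangle was at (8.7, 4.3) in frame 1 and (9.1, 7.9) in frame 2.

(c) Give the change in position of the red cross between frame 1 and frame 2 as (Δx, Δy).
(2.8, -2.3)

The red cross was at (4.6, 10.3) in frame 1 and (7.4, 8.0) in frame 2.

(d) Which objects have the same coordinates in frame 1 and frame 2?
none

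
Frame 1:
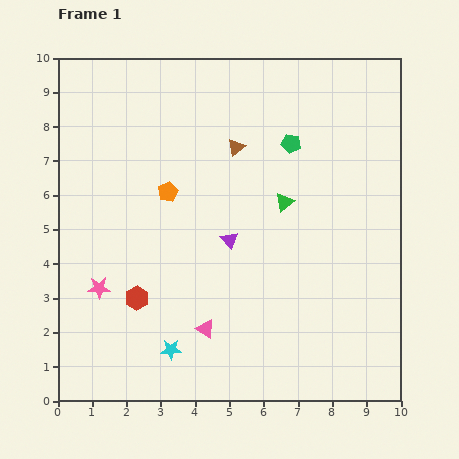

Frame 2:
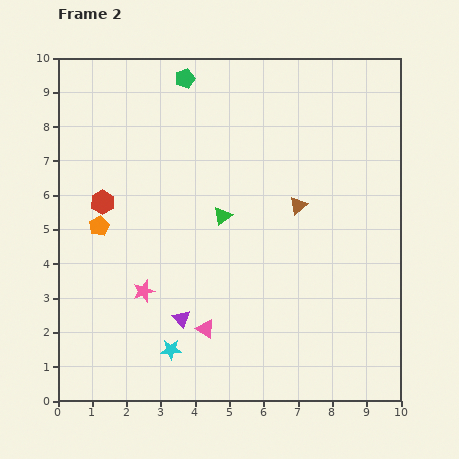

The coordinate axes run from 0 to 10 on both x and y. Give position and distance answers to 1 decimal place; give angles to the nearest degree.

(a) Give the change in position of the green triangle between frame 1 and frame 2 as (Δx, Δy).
(-1.8, -0.4)

The green triangle was at (6.6, 5.8) in frame 1 and (4.8, 5.4) in frame 2.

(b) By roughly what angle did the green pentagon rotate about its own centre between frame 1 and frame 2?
31° counter-clockwise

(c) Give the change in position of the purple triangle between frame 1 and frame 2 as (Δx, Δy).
(-1.4, -2.3)

The purple triangle was at (5.0, 4.7) in frame 1 and (3.6, 2.4) in frame 2.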